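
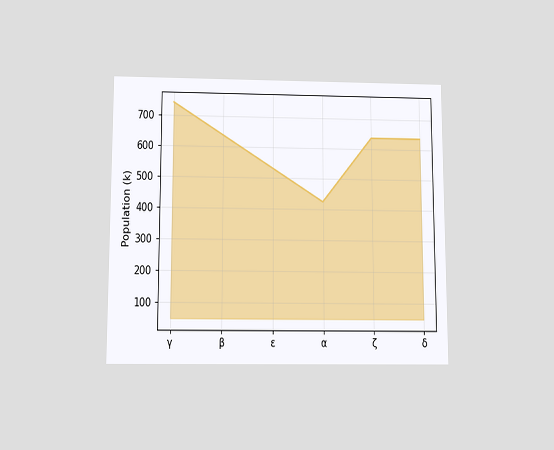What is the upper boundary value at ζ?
636k

The chart is viewed slightly from below. At ζ the upper boundary is at 636k.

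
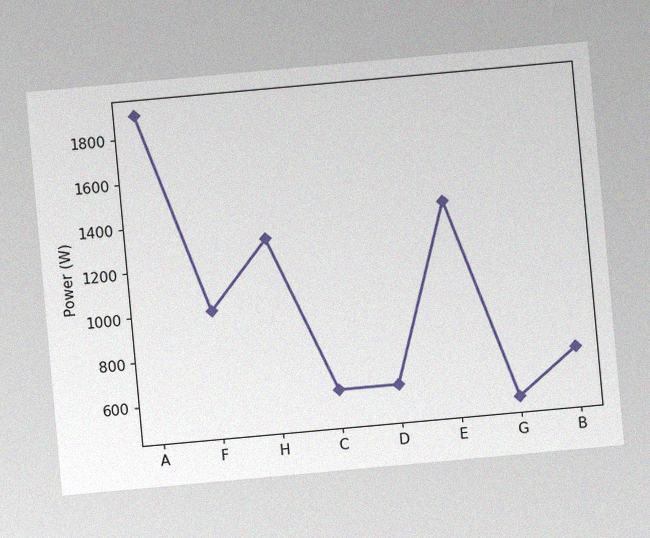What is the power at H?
The chart is tilted about 5° counter-clockwise, with some photo noise. At H, the line is at 1300W.

1300W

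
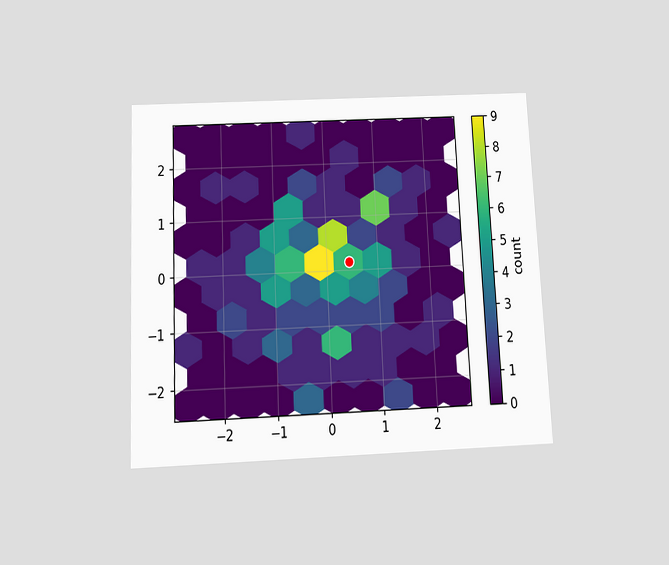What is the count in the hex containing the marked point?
The chart is tilted about 3° counter-clockwise and viewed slightly from below. The marked hex reads 6 on the colorbar.

6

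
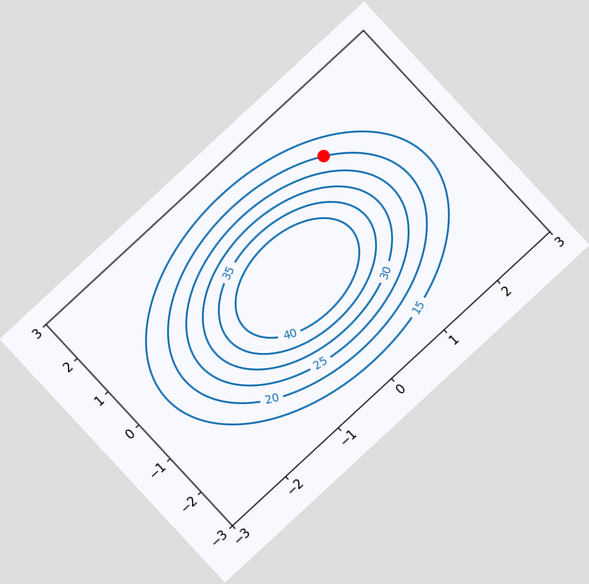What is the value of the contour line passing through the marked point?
The chart is tilted about 43° counter-clockwise. The marked point sits on the contour labelled 20.

20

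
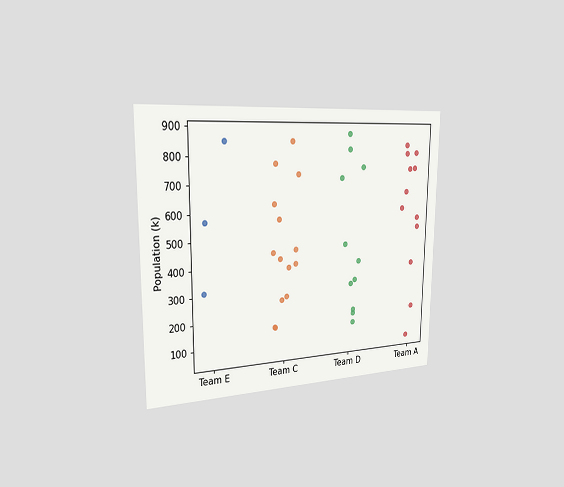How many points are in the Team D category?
The chart is viewed slightly from the left. Counting the markers in the Team D column gives 11.

11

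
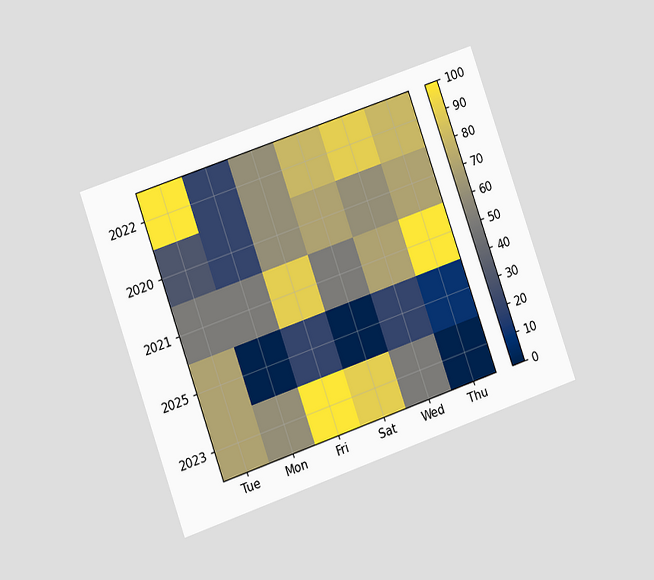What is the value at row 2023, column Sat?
The chart is tilted about 19° counter-clockwise and viewed at a slight angle. Matching cell (2023, Sat) against the colorbar gives 90.

90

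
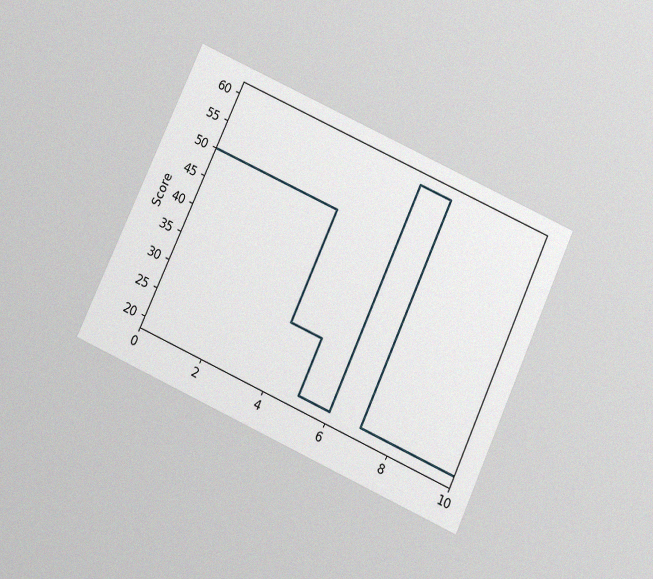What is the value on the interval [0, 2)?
The chart is tilted about 25° clockwise and viewed slightly from below, with some photo noise. On [0, 2) the step sits at 50.

50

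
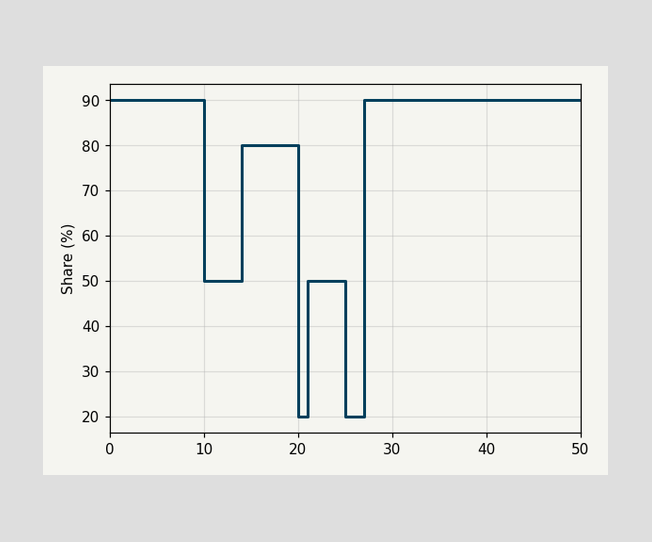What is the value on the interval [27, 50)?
On [27, 50) the step sits at 90%.

90%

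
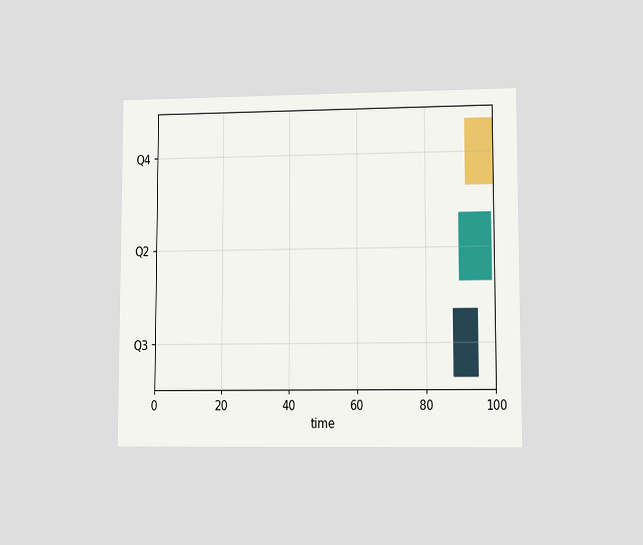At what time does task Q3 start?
The chart is viewed at a slight angle. The Q3 bar begins at t=88.

88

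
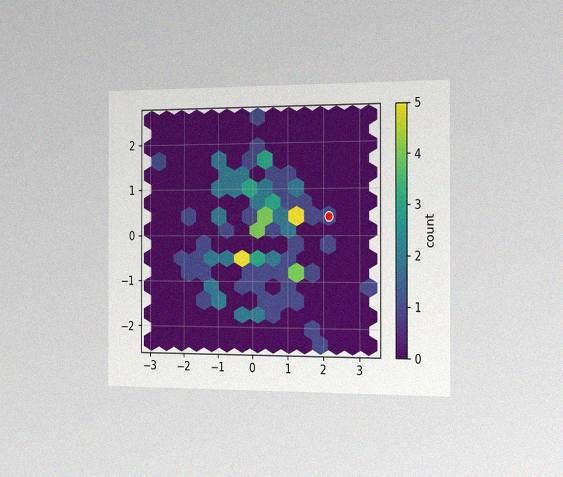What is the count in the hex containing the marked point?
The chart is viewed slightly from the right, with some photo noise. The marked hex reads 1 on the colorbar.

1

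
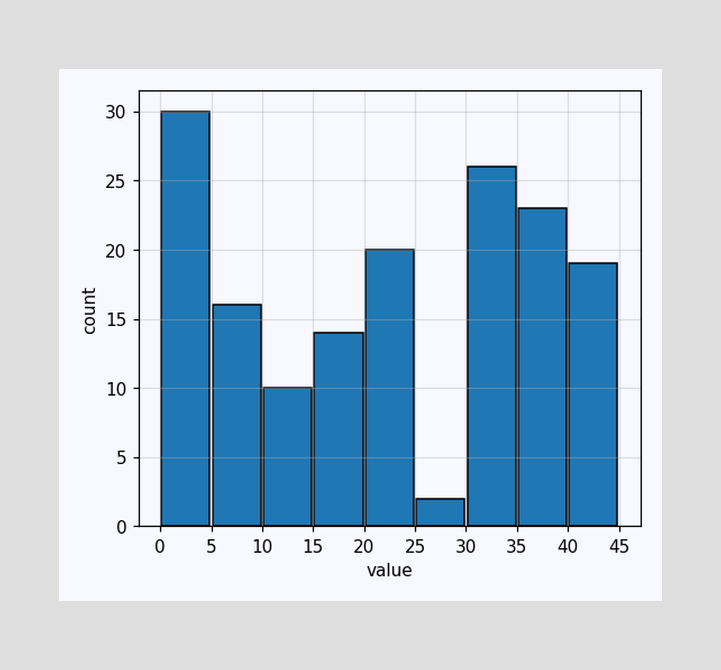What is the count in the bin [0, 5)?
The [0, 5) bin has height 30.

30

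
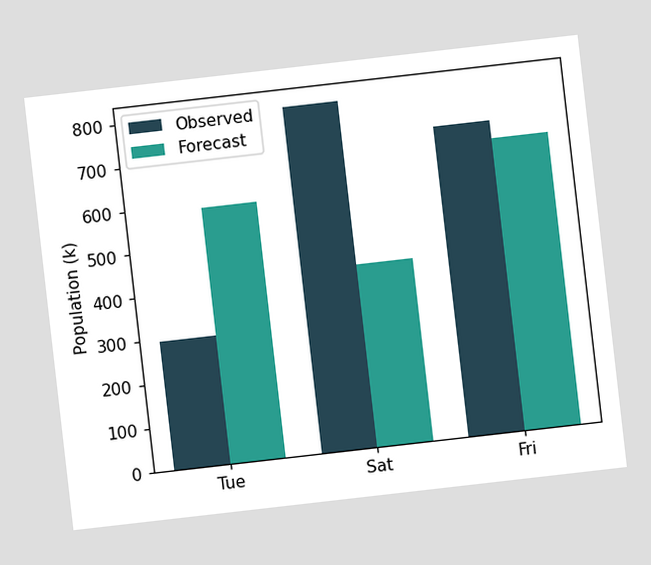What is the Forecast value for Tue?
The chart is tilted about 7° counter-clockwise. The Forecast bar at Tue reaches 588k on the y-axis.

588k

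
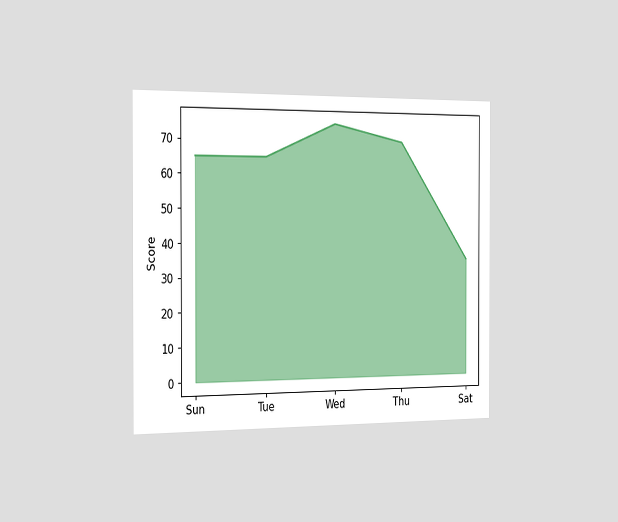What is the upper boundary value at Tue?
The chart is viewed slightly from the left. At Tue the upper boundary is at 65.

65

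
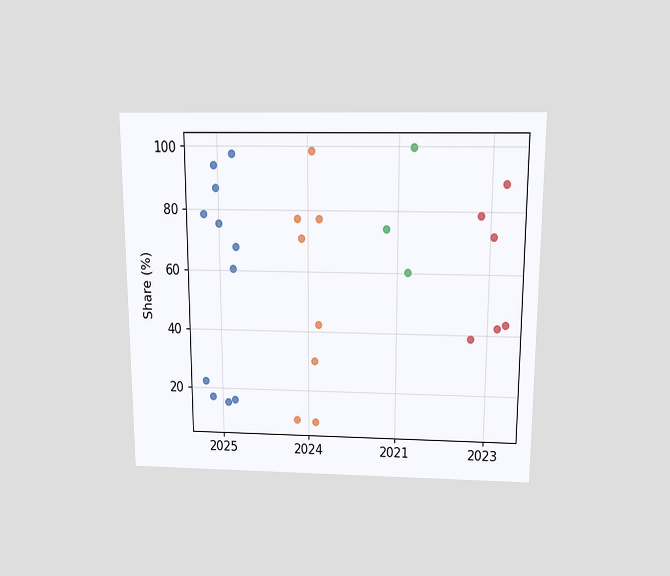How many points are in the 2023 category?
The chart is viewed slightly from above. Counting the markers in the 2023 column gives 6.

6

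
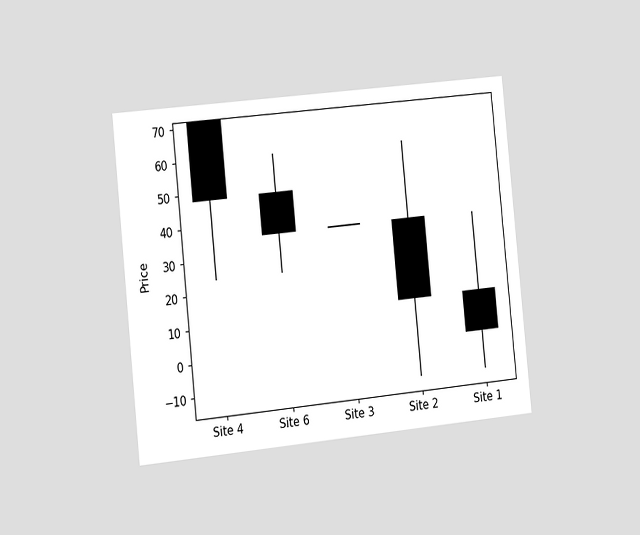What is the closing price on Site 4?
48

The chart is tilted about 6° counter-clockwise and viewed slightly from the left. The Site 4 candle closes at 48.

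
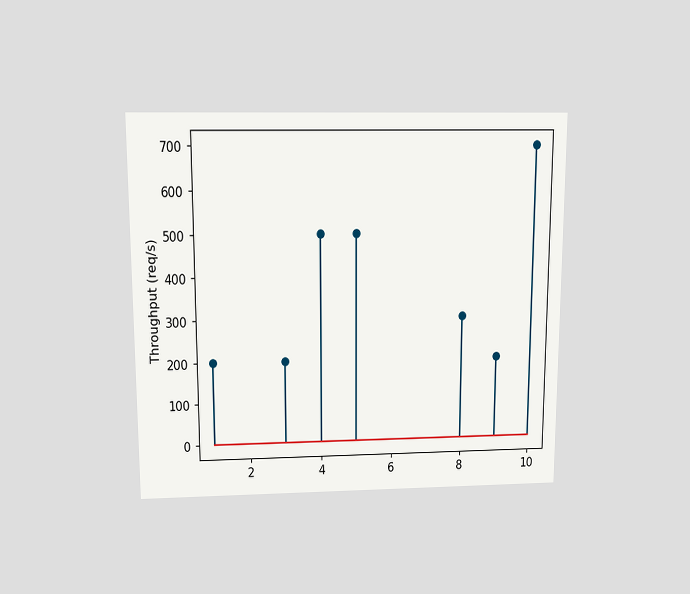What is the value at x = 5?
500req/s

The chart is viewed slightly from above. The stem at x=5 reaches 500req/s.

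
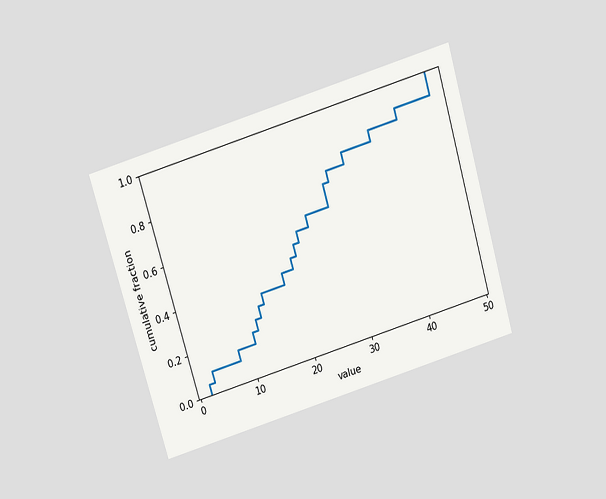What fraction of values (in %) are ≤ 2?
The chart is tilted about 17° counter-clockwise and viewed slightly from above. At x=2 the ECDF step is at 5%.

5%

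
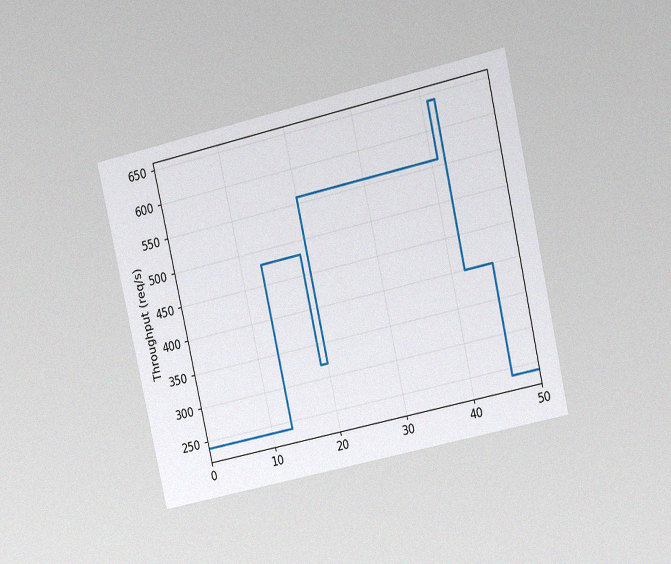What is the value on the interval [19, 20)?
320req/s

The chart is tilted about 13° counter-clockwise and viewed at a slight angle, with some photo noise. On [19, 20) the step sits at 320req/s.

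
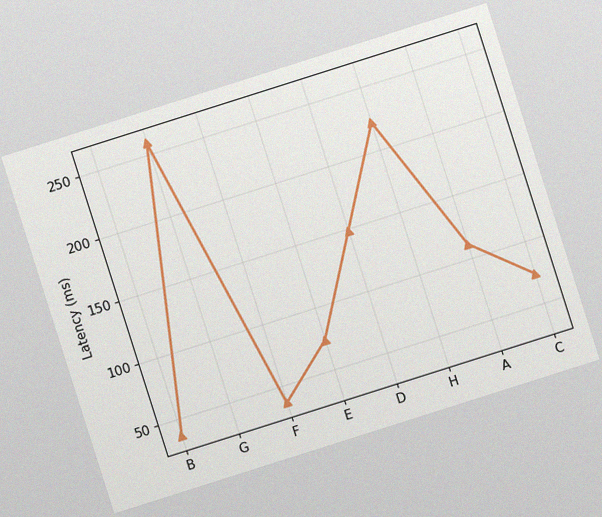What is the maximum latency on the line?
The chart is tilted about 18° counter-clockwise, with some photo noise. The highest point is at G, and reading across to the y-axis gives 259ms.

259ms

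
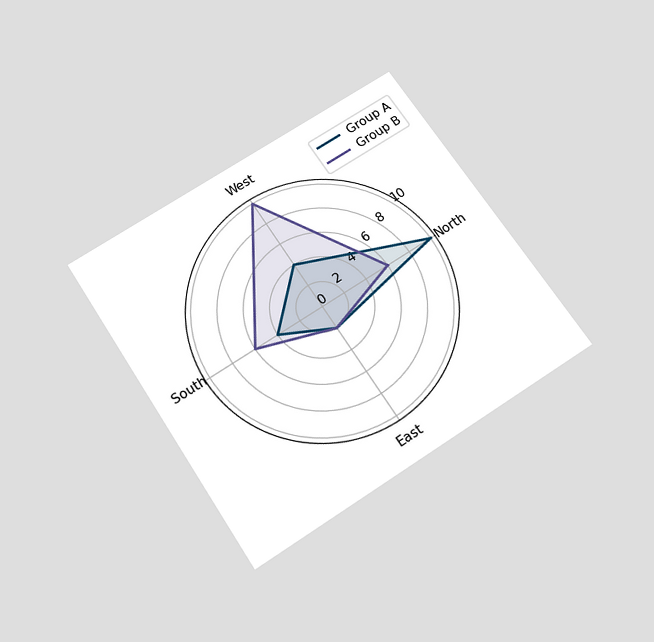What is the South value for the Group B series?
6

The chart is tilted about 33° counter-clockwise and viewed slightly from below. On the South axis, Group B reaches 6.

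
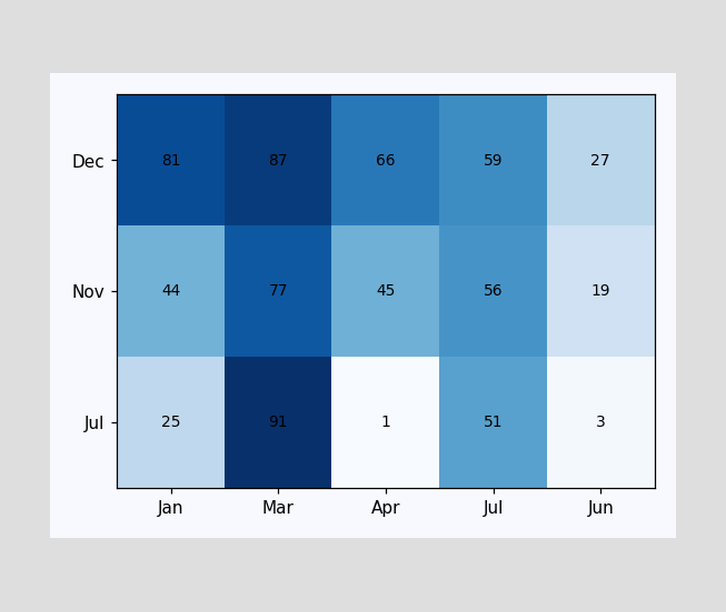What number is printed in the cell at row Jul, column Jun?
The (Jul, Jun) cell reads 3.

3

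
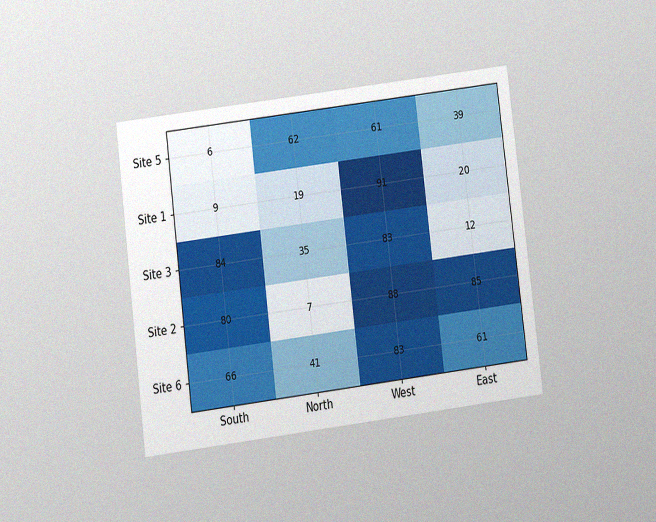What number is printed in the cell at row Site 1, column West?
91

The chart is tilted about 7° counter-clockwise and viewed slightly from below, with some photo noise. The (Site 1, West) cell reads 91.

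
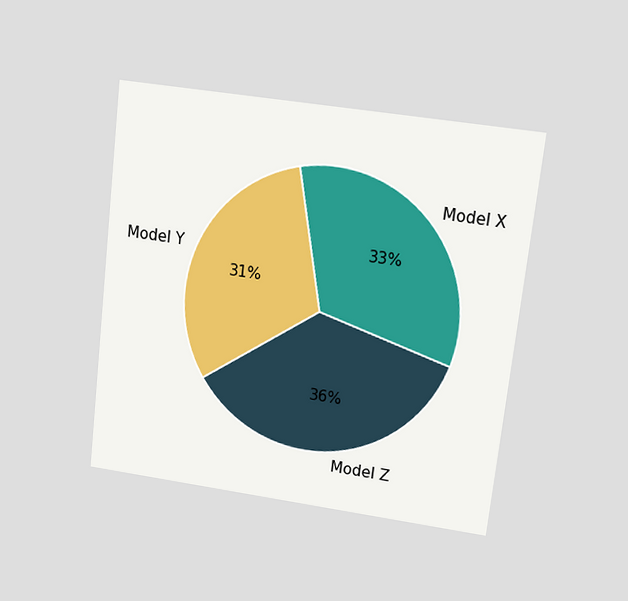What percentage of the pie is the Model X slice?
33%

The chart is tilted about 7° clockwise and viewed at a slight angle. The Model X slice takes up 33% of the pie.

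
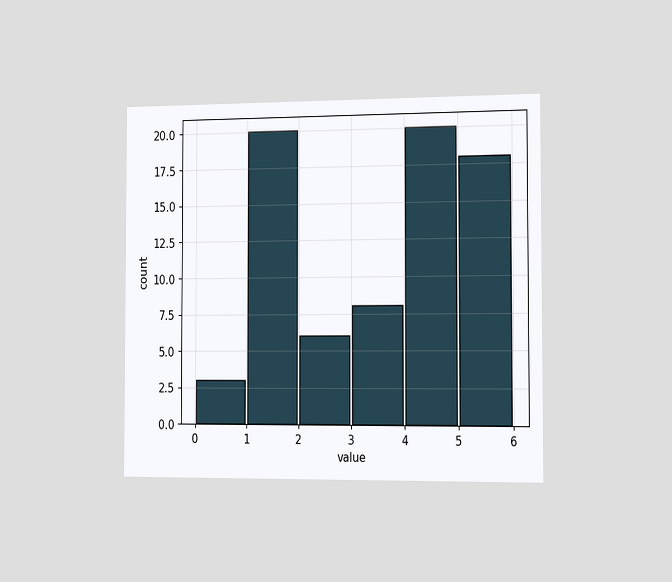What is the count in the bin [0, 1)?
3

The chart is viewed slightly from the right. The [0, 1) bin has height 3.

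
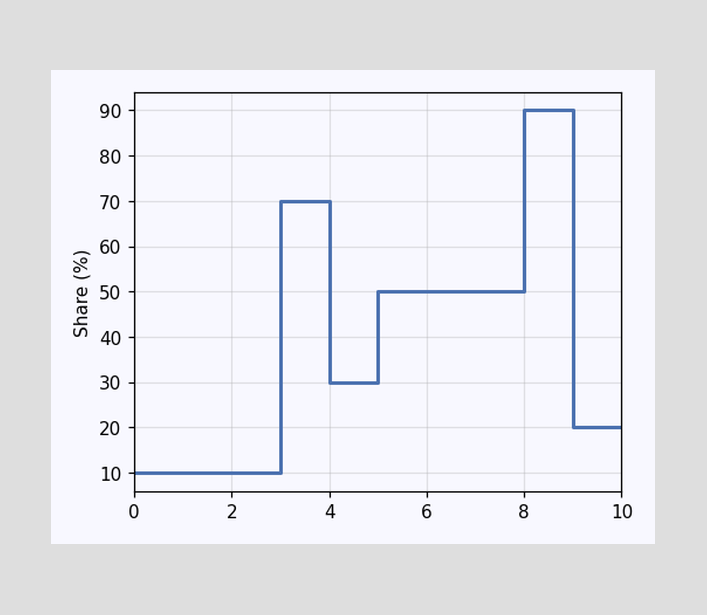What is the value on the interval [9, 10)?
On [9, 10) the step sits at 20%.

20%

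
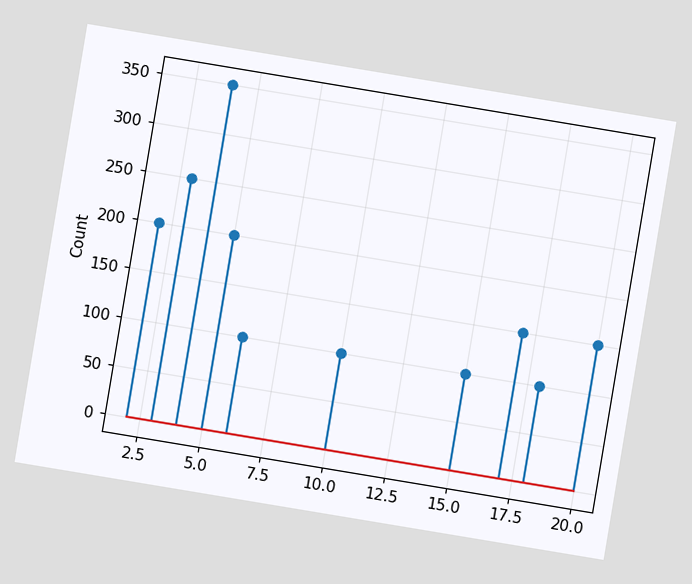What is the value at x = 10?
The chart is tilted about 9° clockwise. The stem at x=10 reaches 100.

100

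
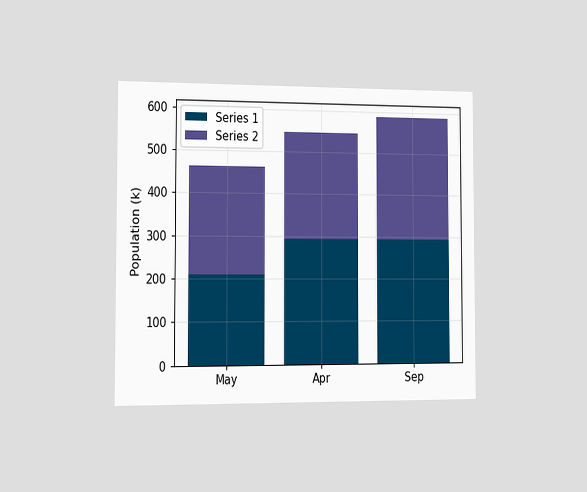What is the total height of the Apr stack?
546k

The chart is viewed slightly from the left. The Apr stack's top reaches 546k on the y-axis.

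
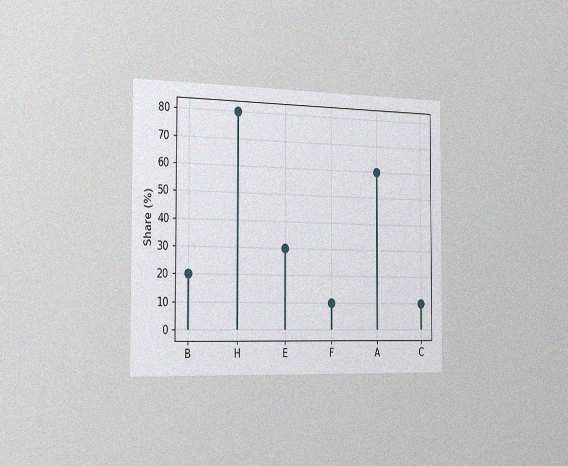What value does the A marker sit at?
60%

The chart is viewed slightly from the left, with some photo noise. The A marker sits at 60%.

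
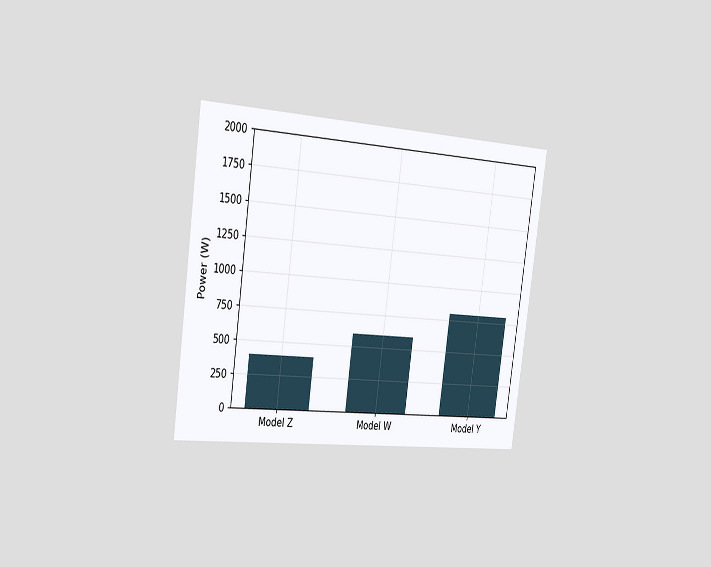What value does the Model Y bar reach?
800W

The chart is tilted about 8° clockwise and viewed slightly from the left. Reading along the chart's y-axis, the Model Y bar reaches 800W.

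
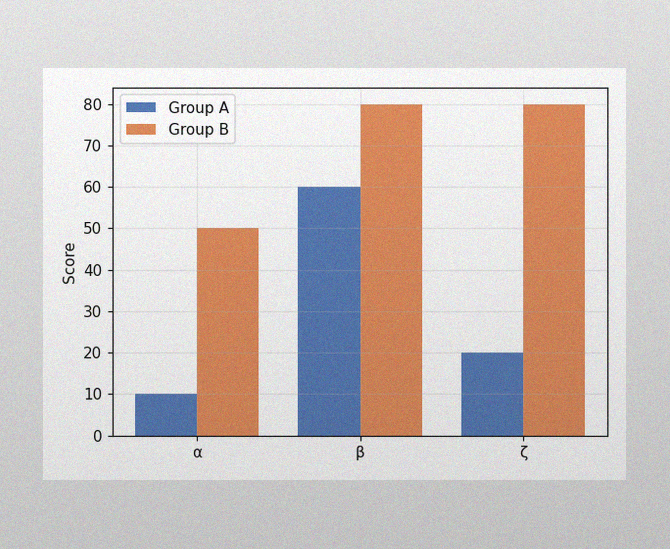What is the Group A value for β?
60

The image has some photo noise and uneven lighting. The Group A bar at β reaches 60 on the y-axis.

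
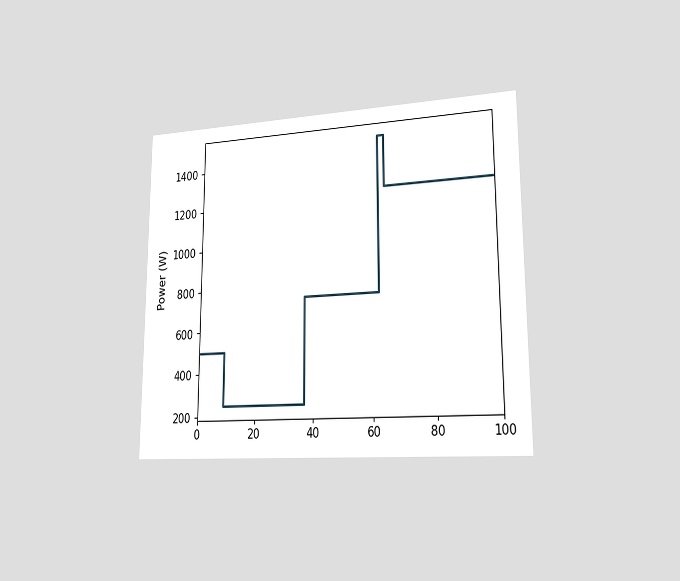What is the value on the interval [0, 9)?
500W

The chart is viewed slightly from the right. On [0, 9) the step sits at 500W.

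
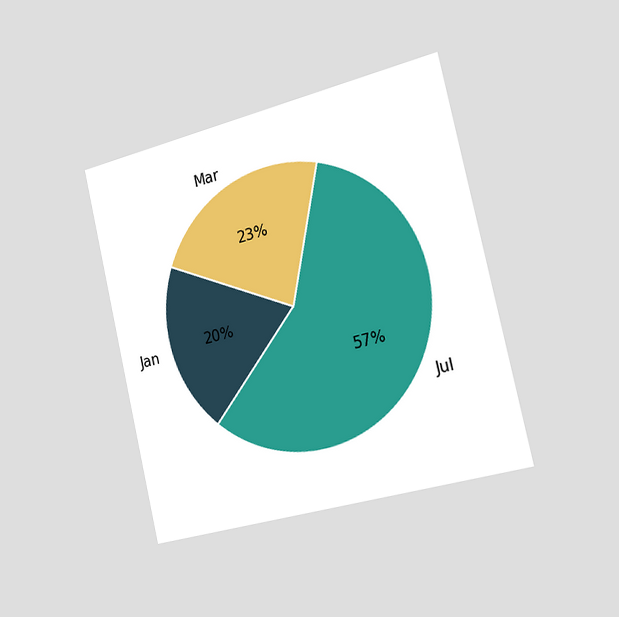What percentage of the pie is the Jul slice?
57%

The chart is tilted about 13° counter-clockwise and viewed slightly from the right. The Jul slice takes up 57% of the pie.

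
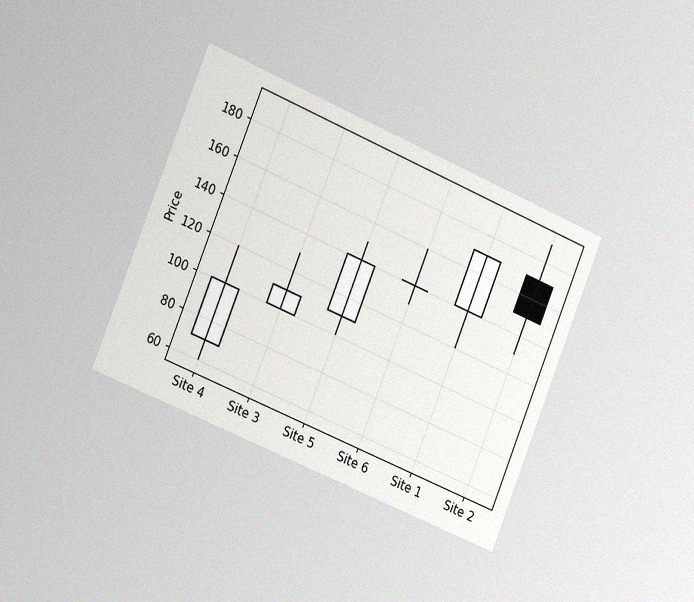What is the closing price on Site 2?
The chart is tilted about 22° clockwise and viewed slightly from the left, with some photo noise. The Site 2 candle closes at 150.

150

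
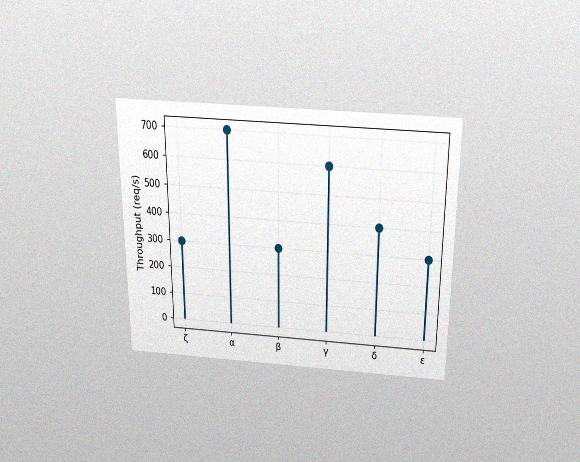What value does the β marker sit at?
300req/s

The chart is viewed slightly from above, with some photo noise. The β marker sits at 300req/s.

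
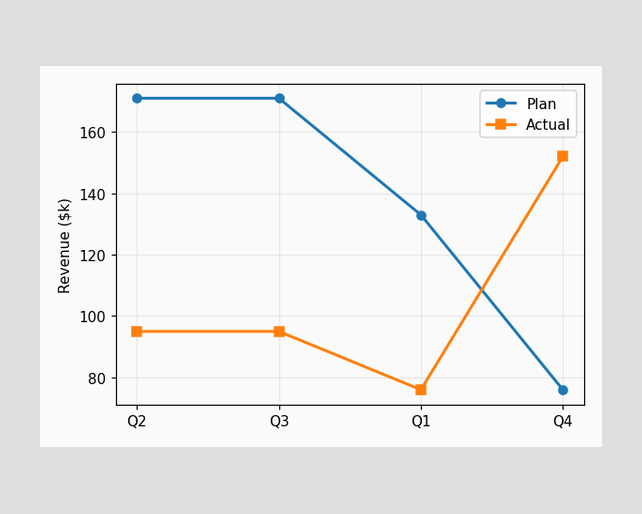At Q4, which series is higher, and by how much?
At Q4, Actual sits above the other line by $76k.

Actual, by $76k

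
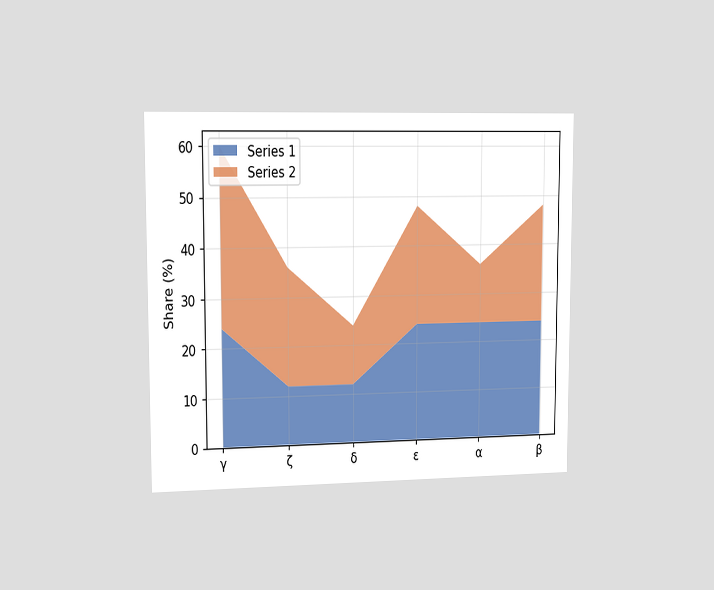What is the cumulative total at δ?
24%

The chart is viewed slightly from the left. The stacked total at δ reaches 24%.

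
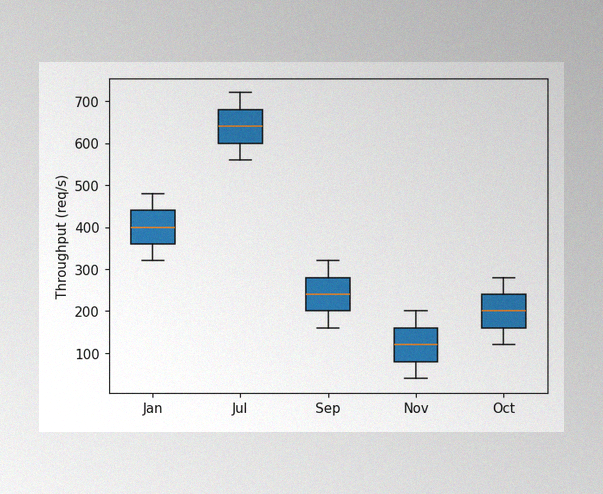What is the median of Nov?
120req/s

The image has some photo noise and uneven lighting. The median line in the Nov box sits at 120req/s.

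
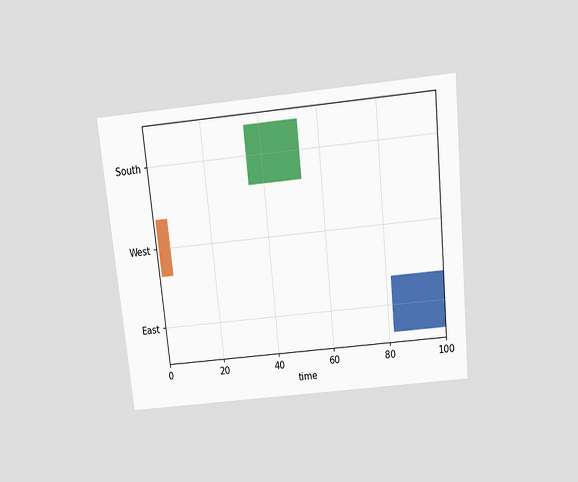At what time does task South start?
35

The chart is tilted about 6° counter-clockwise and viewed slightly from above. The South bar begins at t=35.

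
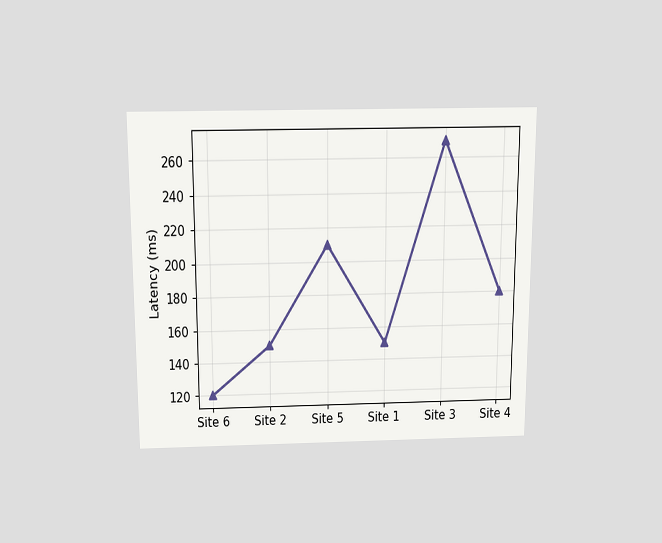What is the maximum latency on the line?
The chart is viewed slightly from above. The highest point is at Site 3, and reading across to the y-axis gives 270ms.

270ms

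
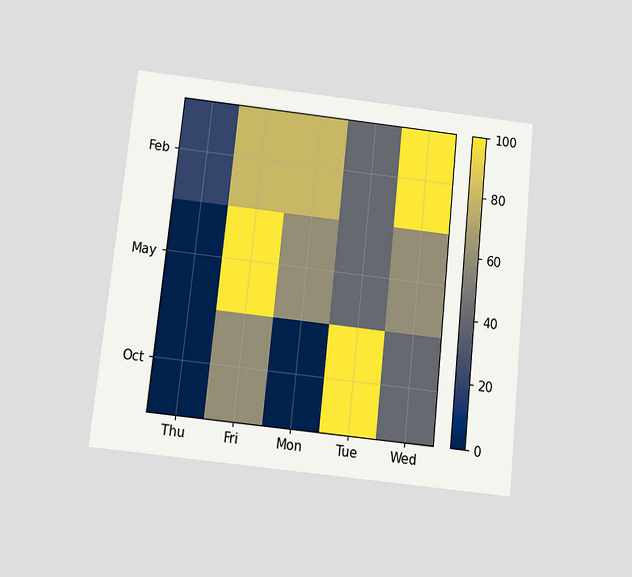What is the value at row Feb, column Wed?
100

The chart is tilted about 6° clockwise and viewed slightly from below. Matching cell (Feb, Wed) against the colorbar gives 100.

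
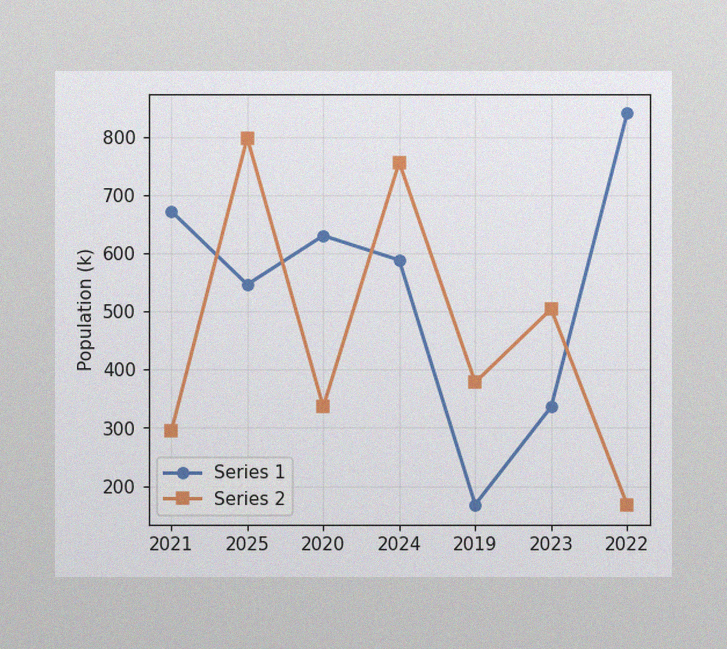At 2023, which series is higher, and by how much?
The image has some photo noise and uneven lighting. At 2023, Series 2 sits above the other line by 168k.

Series 2, by 168k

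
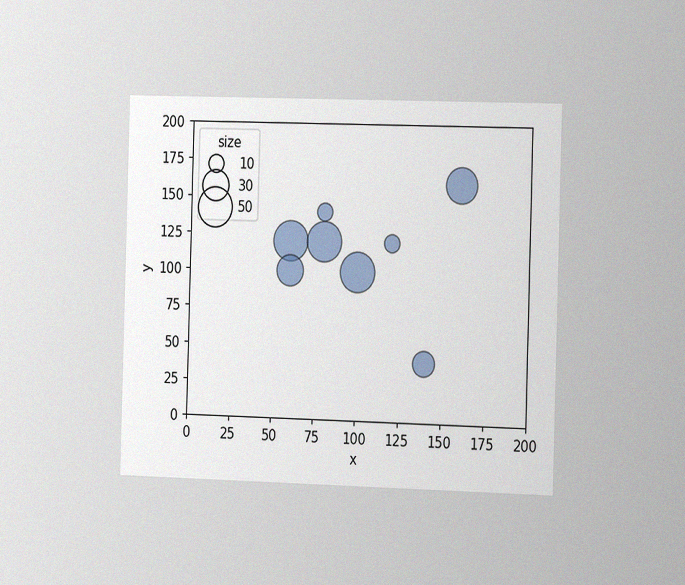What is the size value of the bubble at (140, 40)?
20

The chart is viewed slightly from the right, with some photo noise. Matching the bubble at (140, 40) against the size legend gives 20.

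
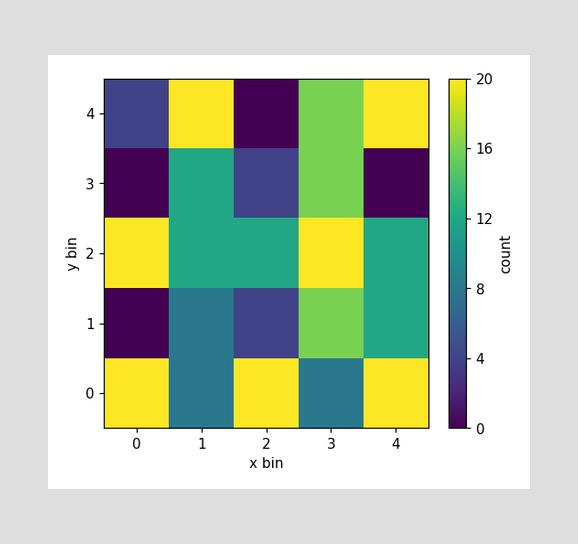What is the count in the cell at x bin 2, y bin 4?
Matching the cell (2, 4) against the colorbar gives 0.

0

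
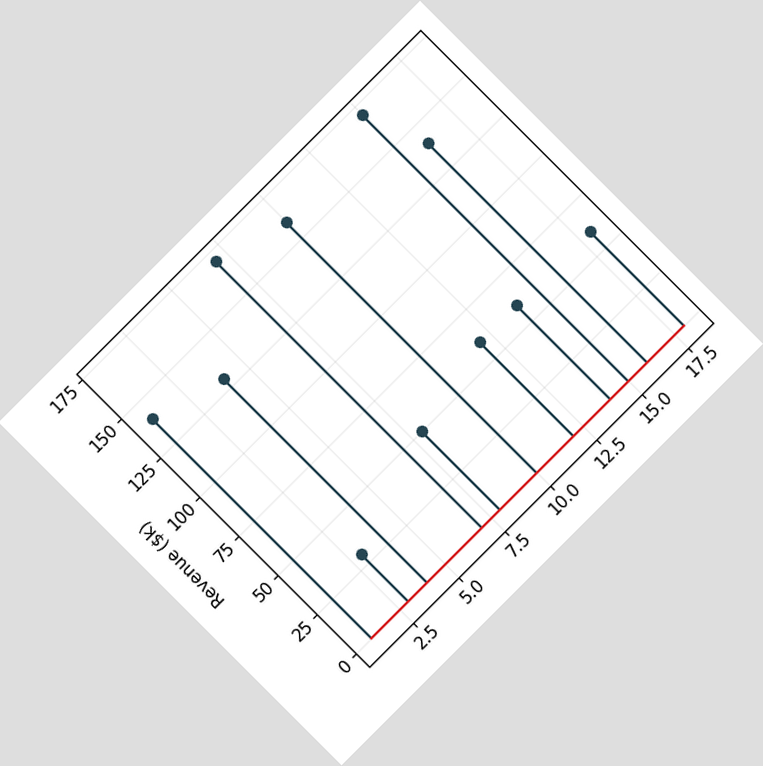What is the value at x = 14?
$60k

The chart is tilted about 45° counter-clockwise. The stem at x=14 reaches $60k.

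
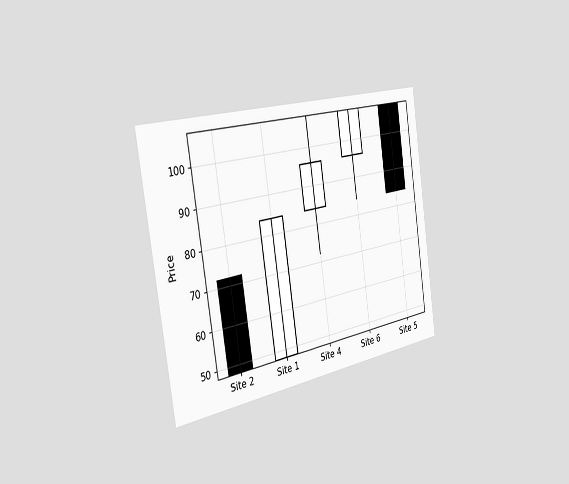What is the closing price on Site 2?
The chart is tilted about 9° counter-clockwise and viewed slightly from the left. The Site 2 candle closes at 48.

48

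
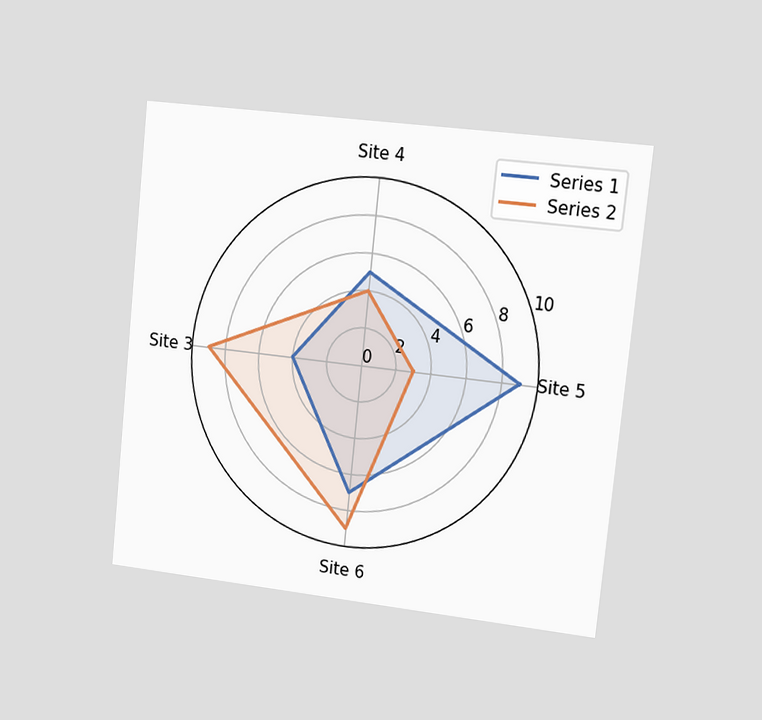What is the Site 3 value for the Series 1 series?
4

The chart is tilted about 6° clockwise and viewed slightly from the right. On the Site 3 axis, Series 1 reaches 4.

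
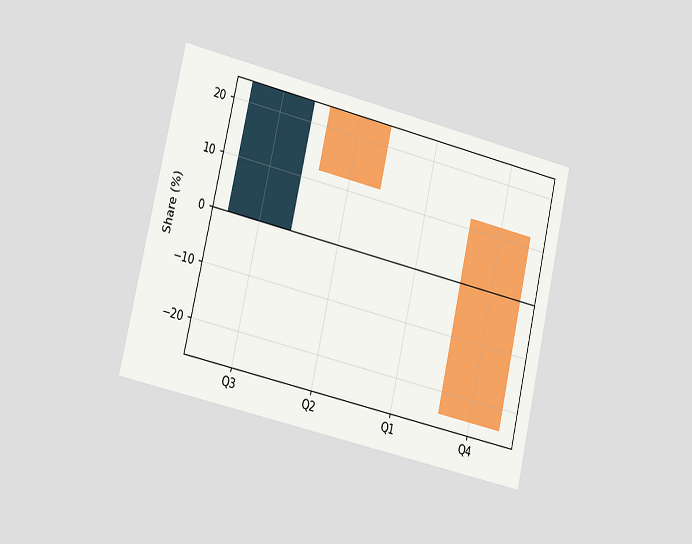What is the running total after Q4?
-24%

The chart is tilted about 13° clockwise and viewed slightly from the left. After Q4 the running total reaches -24%.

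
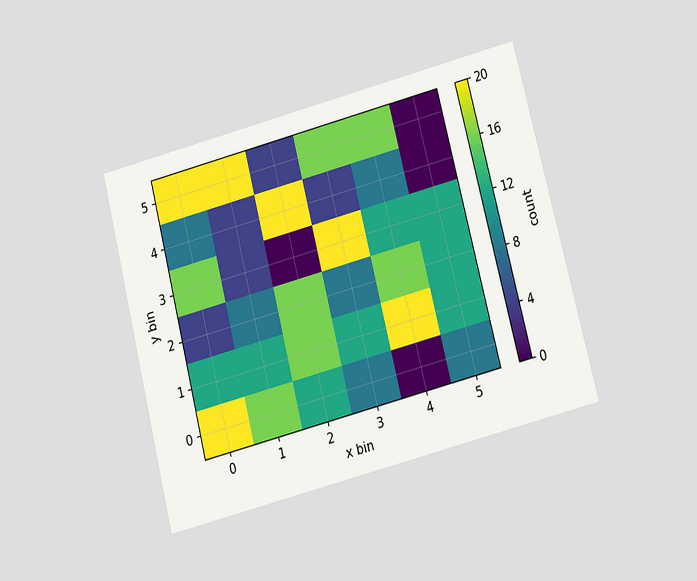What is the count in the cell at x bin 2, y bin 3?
The chart is tilted about 14° counter-clockwise and viewed slightly from below. Matching the cell (2, 3) against the colorbar gives 0.

0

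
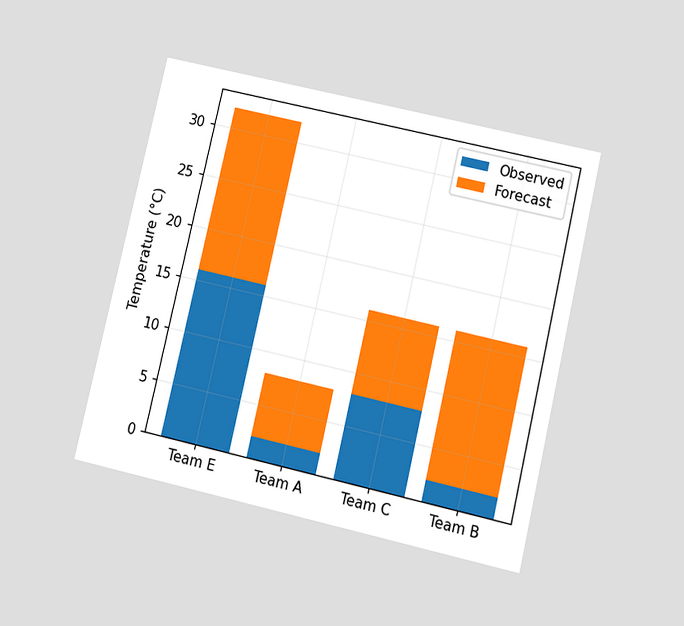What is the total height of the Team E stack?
The chart is tilted about 13° clockwise and viewed slightly from below. The Team E stack's top reaches 32°C on the y-axis.

32°C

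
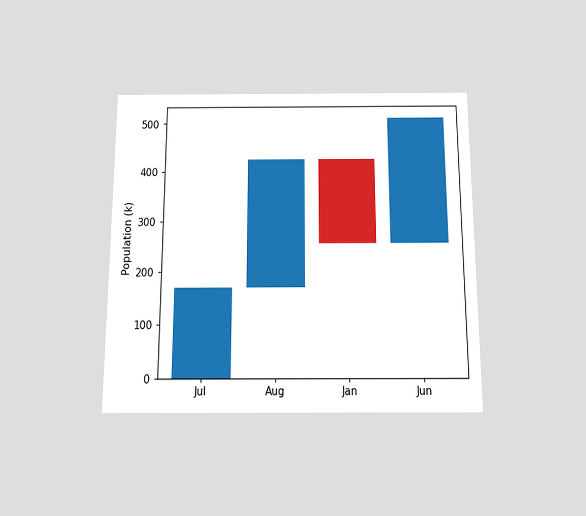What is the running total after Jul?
The chart is viewed slightly from below. After Jul the running total reaches 170k.

170k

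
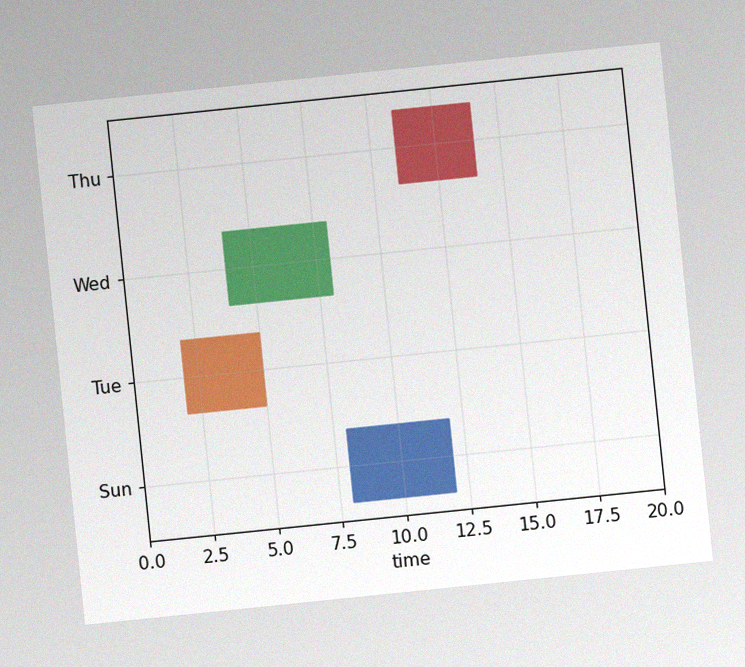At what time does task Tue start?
2

The chart is tilted about 6° counter-clockwise, with some photo noise. The Tue bar begins at t=2.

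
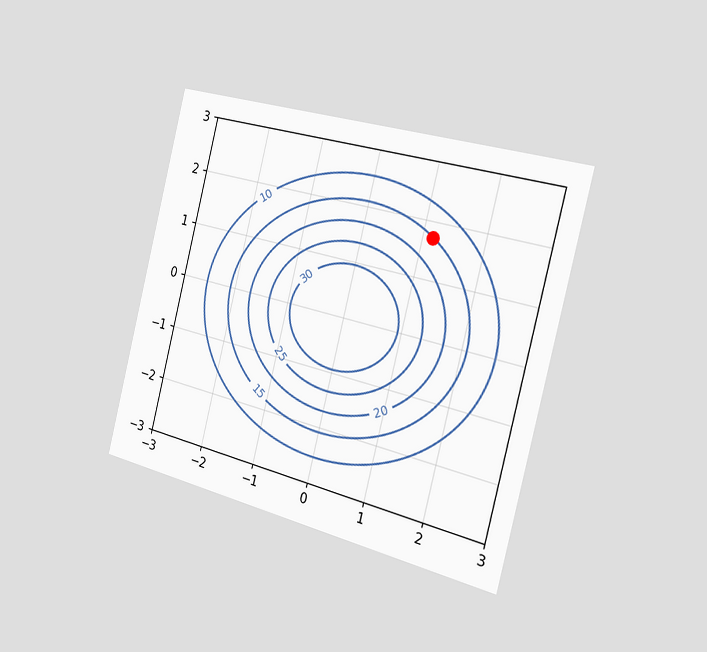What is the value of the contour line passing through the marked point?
15

The chart is tilted about 14° clockwise and viewed slightly from the right. The marked point sits on the contour labelled 15.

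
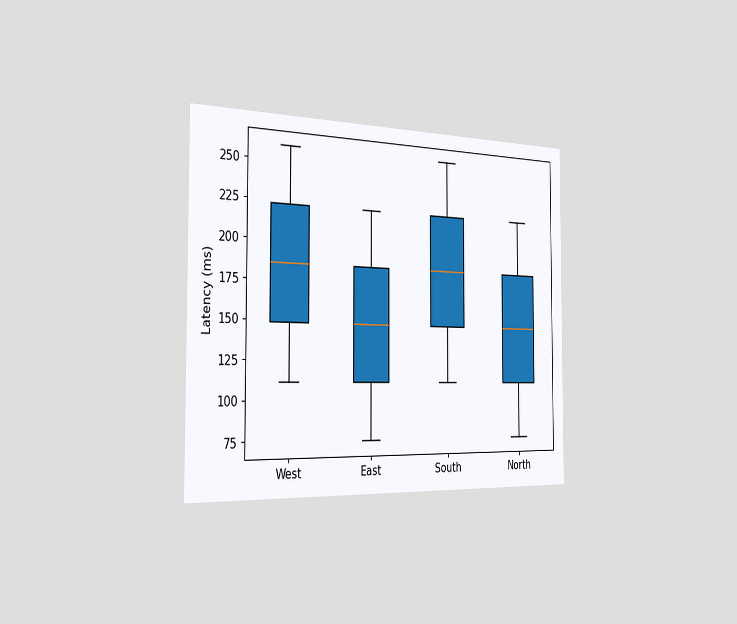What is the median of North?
The chart is viewed slightly from the left. The median line in the North box sits at 148ms.

148ms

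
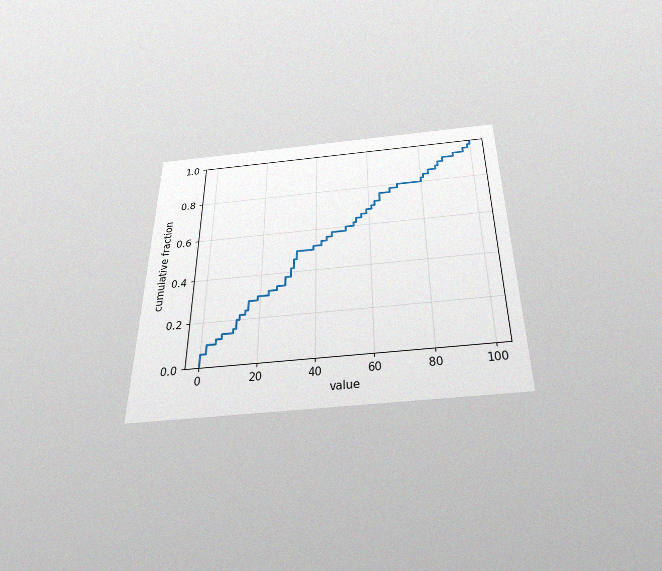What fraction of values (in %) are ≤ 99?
98%

The chart is viewed slightly from below, with some photo noise. At x=99 the ECDF step is at 98%.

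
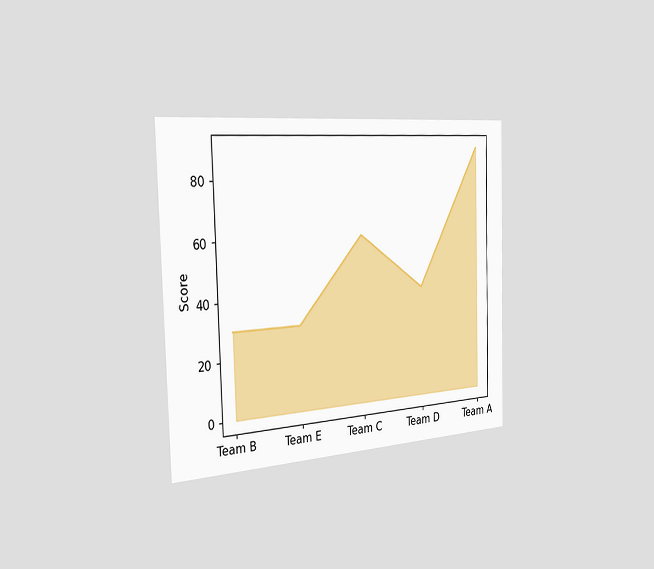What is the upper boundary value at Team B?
The chart is viewed slightly from the left. At Team B the upper boundary is at 30.

30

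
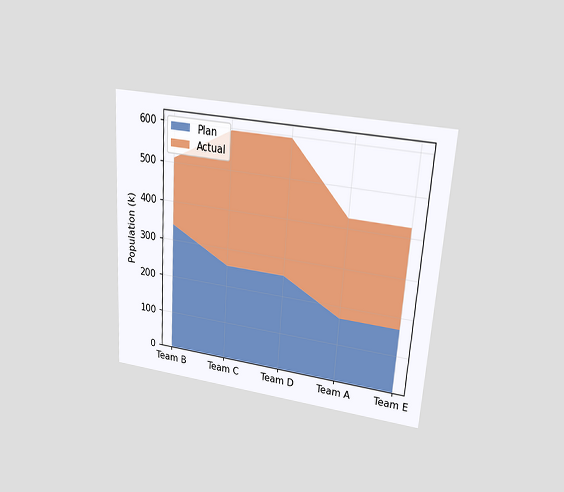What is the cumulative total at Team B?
510k

The chart is tilted about 4° clockwise and viewed at a slight angle. The stacked total at Team B reaches 510k.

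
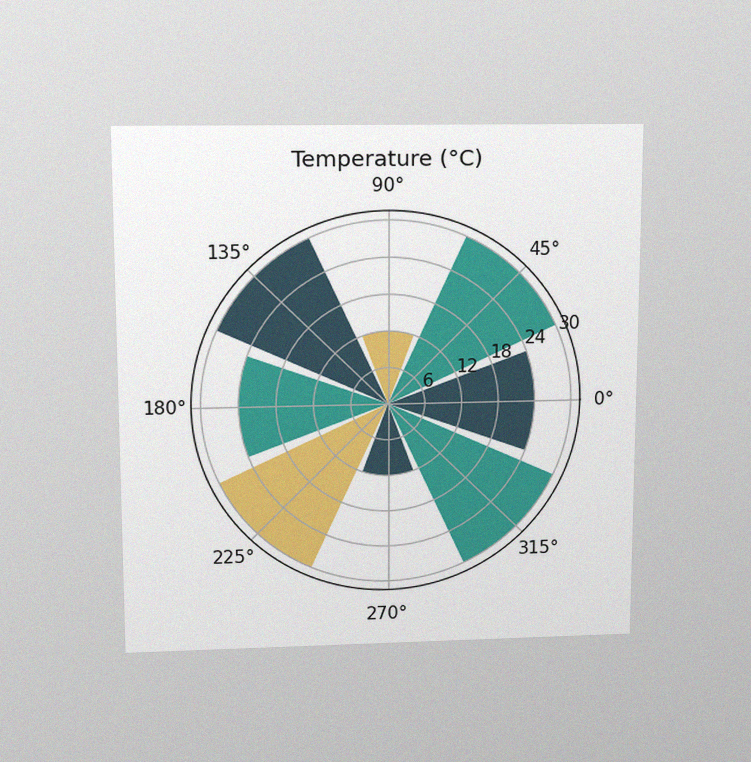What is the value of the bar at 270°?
The chart is viewed slightly from above, with some photo noise. The bar at 270° reaches 12°C on the radial axis.

12°C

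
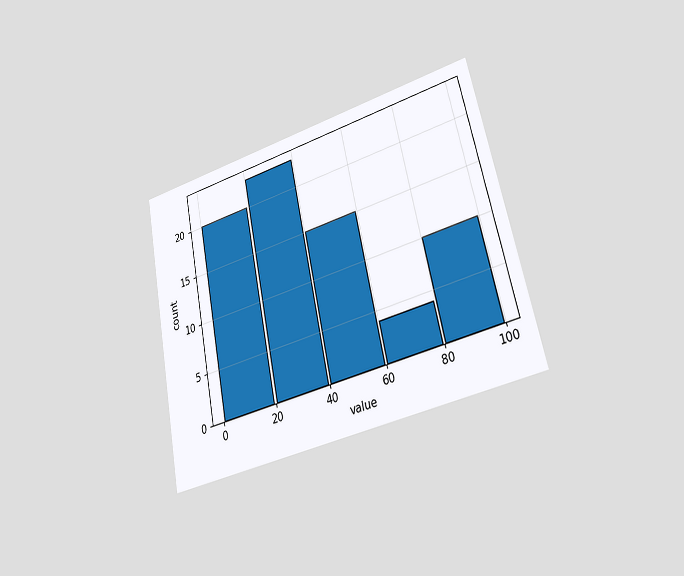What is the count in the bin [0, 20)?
20

The chart is tilted about 12° counter-clockwise and viewed slightly from the right. The [0, 20) bin has height 20.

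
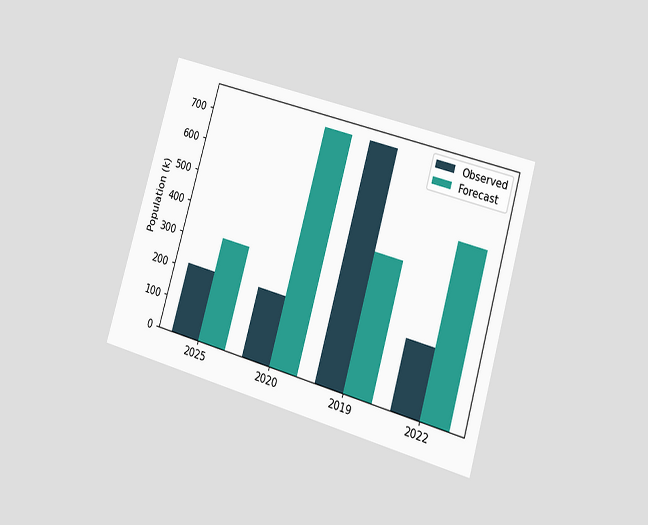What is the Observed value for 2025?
212k

The chart is tilted about 16° clockwise and viewed at a slight angle. The Observed bar at 2025 reaches 212k on the y-axis.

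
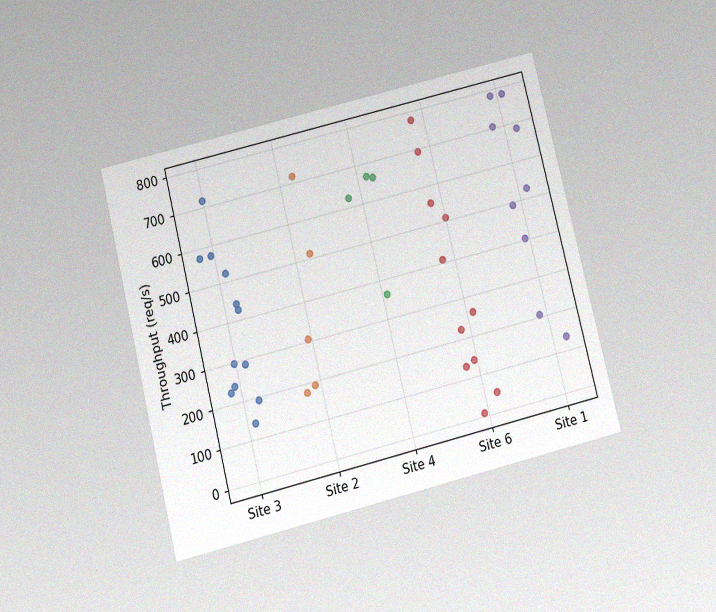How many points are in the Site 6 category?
11

The chart is tilted about 14° counter-clockwise and viewed slightly from below, with some photo noise. Counting the markers in the Site 6 column gives 11.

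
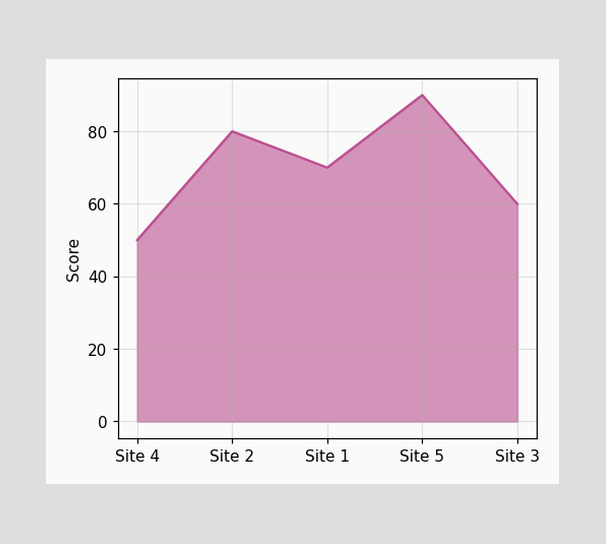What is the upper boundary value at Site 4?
50

At Site 4 the upper boundary is at 50.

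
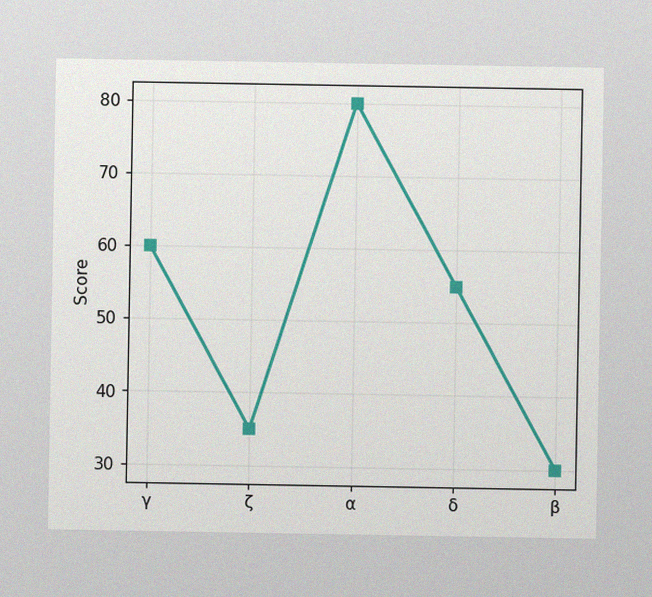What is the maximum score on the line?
The image has some photo noise and uneven lighting. The highest point is at α, and reading across to the y-axis gives 80.

80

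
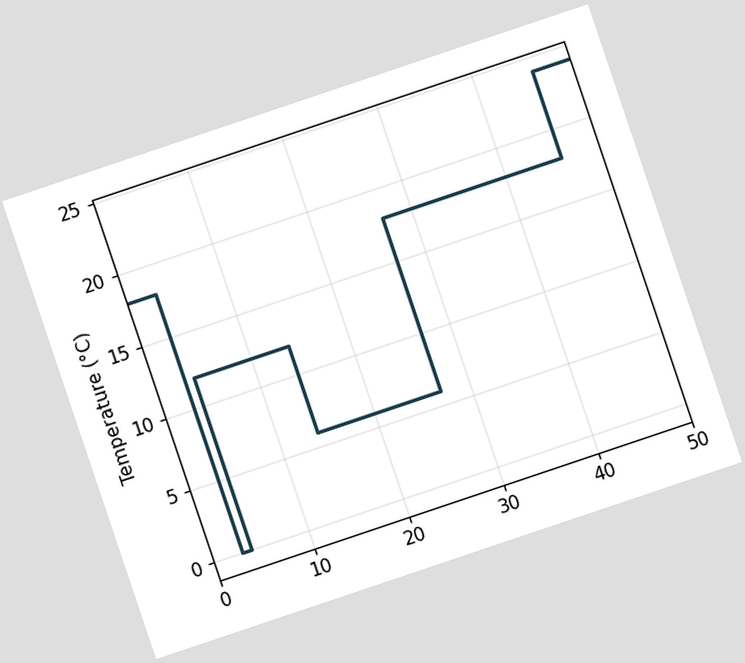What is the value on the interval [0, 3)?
The chart is tilted about 19° counter-clockwise. On [0, 3) the step sits at 18°C.

18°C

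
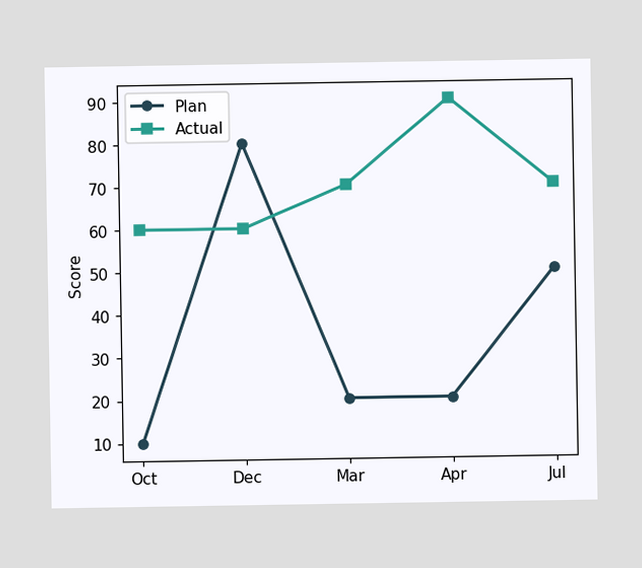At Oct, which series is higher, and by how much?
Actual, by 50

At Oct, Actual sits above the other line by 50.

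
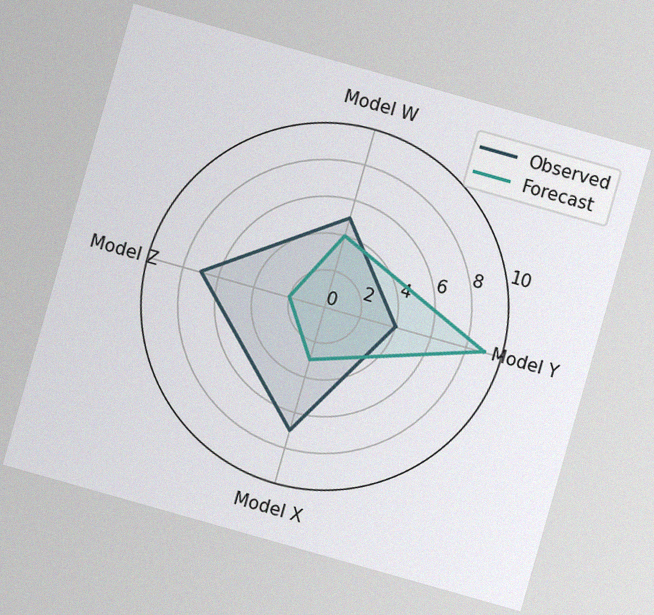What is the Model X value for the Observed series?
7

The chart is tilted about 16° clockwise, with some photo noise. On the Model X axis, Observed reaches 7.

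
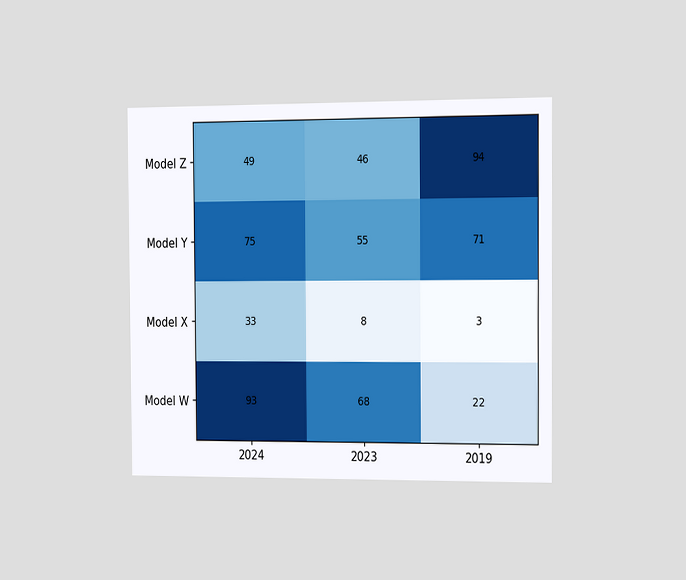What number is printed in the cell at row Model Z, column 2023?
The chart is viewed slightly from the right. The (Model Z, 2023) cell reads 46.

46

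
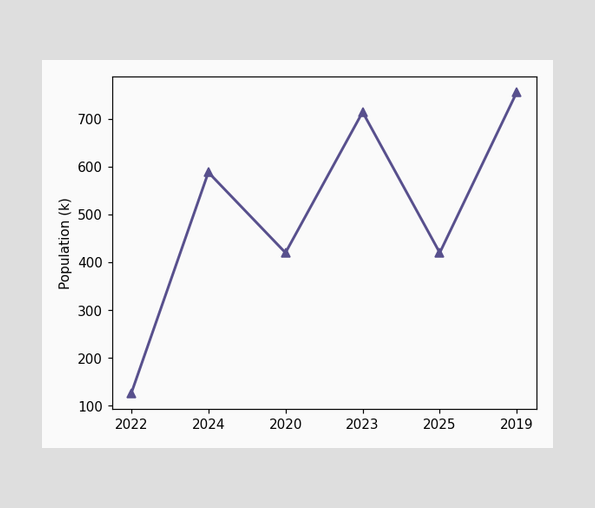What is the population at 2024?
At 2024, the line is at 588k.

588k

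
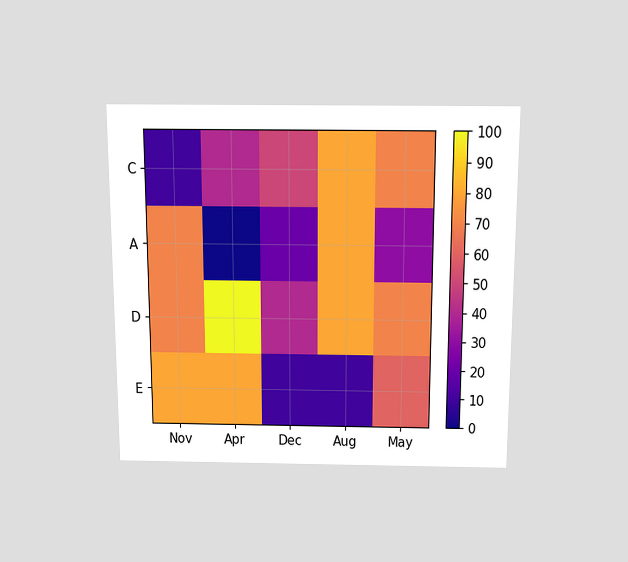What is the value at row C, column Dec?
The chart is viewed slightly from above. Matching cell (C, Dec) against the colorbar gives 50.

50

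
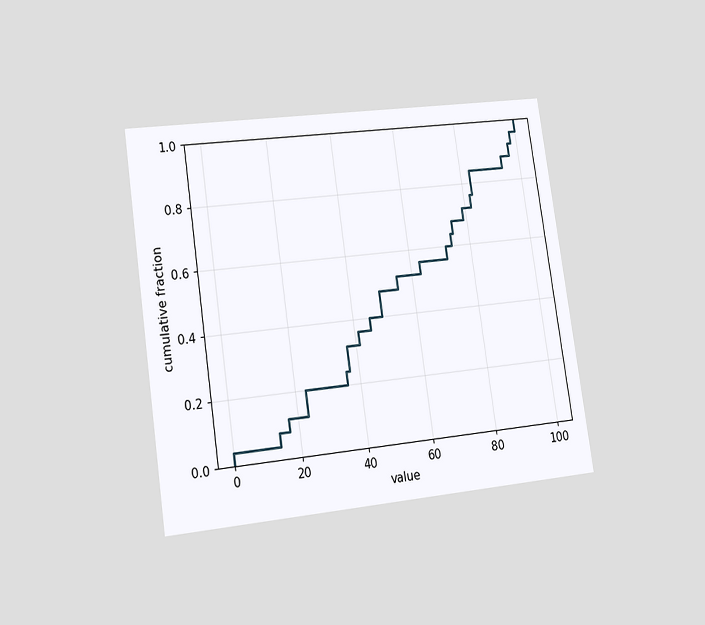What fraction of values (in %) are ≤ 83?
84%

The chart is tilted about 8° counter-clockwise and viewed at a slight angle. At x=83 the ECDF step is at 84%.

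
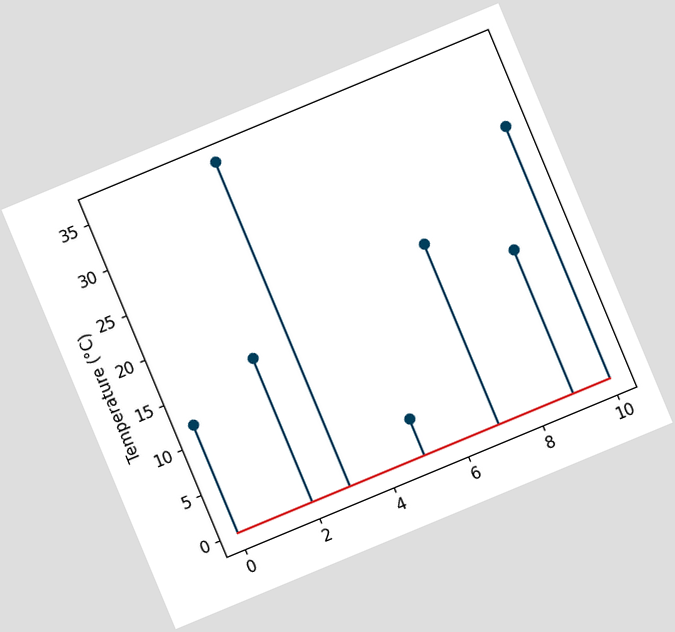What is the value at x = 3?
The chart is tilted about 23° counter-clockwise. The stem at x=3 reaches 36°C.

36°C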